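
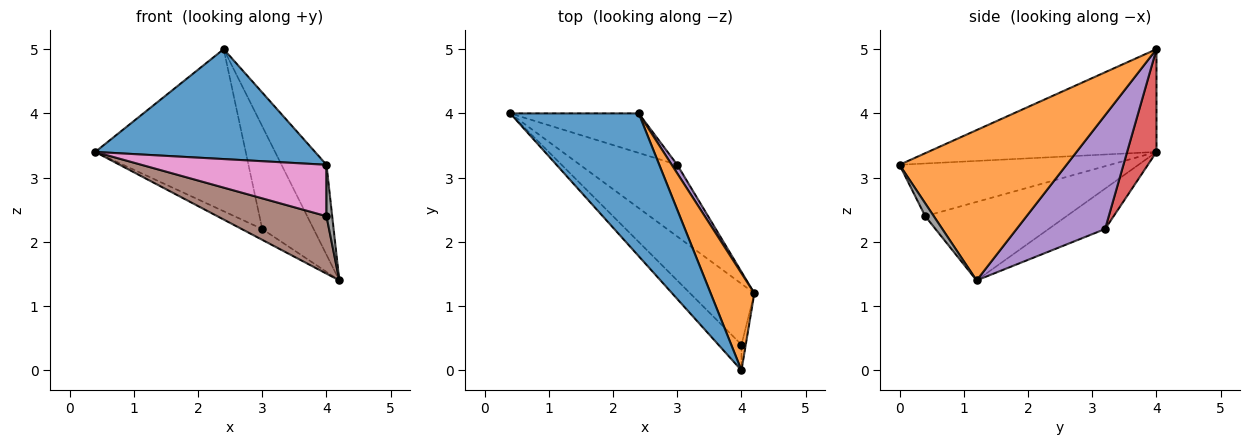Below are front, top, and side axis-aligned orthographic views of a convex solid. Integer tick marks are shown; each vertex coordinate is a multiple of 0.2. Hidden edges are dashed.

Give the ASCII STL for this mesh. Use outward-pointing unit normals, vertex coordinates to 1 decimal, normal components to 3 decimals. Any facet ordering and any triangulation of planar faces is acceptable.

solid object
 facet normal -0.535 -0.515 0.669
  outer loop
   vertex 4.0 0.0 3.2
   vertex 2.4 4.0 5.0
   vertex 0.4 4.0 3.4
  endloop
 endfacet
 facet normal 0.930 0.250 0.270
  outer loop
   vertex 4.0 0.0 3.2
   vertex 4.2 1.2 1.4
   vertex 2.4 4.0 5.0
  endloop
 endfacet
 facet normal -0.380 0.138 -0.915
  outer loop
   vertex 3.0 3.2 2.2
   vertex 4.2 1.2 1.4
   vertex 0.4 4.0 3.4
  endloop
 endfacet
 facet normal 0.186 0.955 -0.233
  outer loop
   vertex 3.0 3.2 2.2
   vertex 0.4 4.0 3.4
   vertex 2.4 4.0 5.0
  endloop
 endfacet
 facet normal 0.864 0.502 0.042
  outer loop
   vertex 3.0 3.2 2.2
   vertex 2.4 4.0 5.0
   vertex 4.2 1.2 1.4
  endloop
 endfacet
 facet normal -0.664 -0.513 -0.543
  outer loop
   vertex 4.0 0.4 2.4
   vertex 0.4 4.0 3.4
   vertex 4.2 1.2 1.4
  endloop
 endfacet
 facet normal -0.714 -0.627 -0.313
  outer loop
   vertex 4.0 0.4 2.4
   vertex 4.0 0.0 3.2
   vertex 0.4 4.0 3.4
  endloop
 endfacet
 facet normal 0.802 -0.535 -0.267
  outer loop
   vertex 4.0 0.4 2.4
   vertex 4.2 1.2 1.4
   vertex 4.0 0.0 3.2
  endloop
 endfacet
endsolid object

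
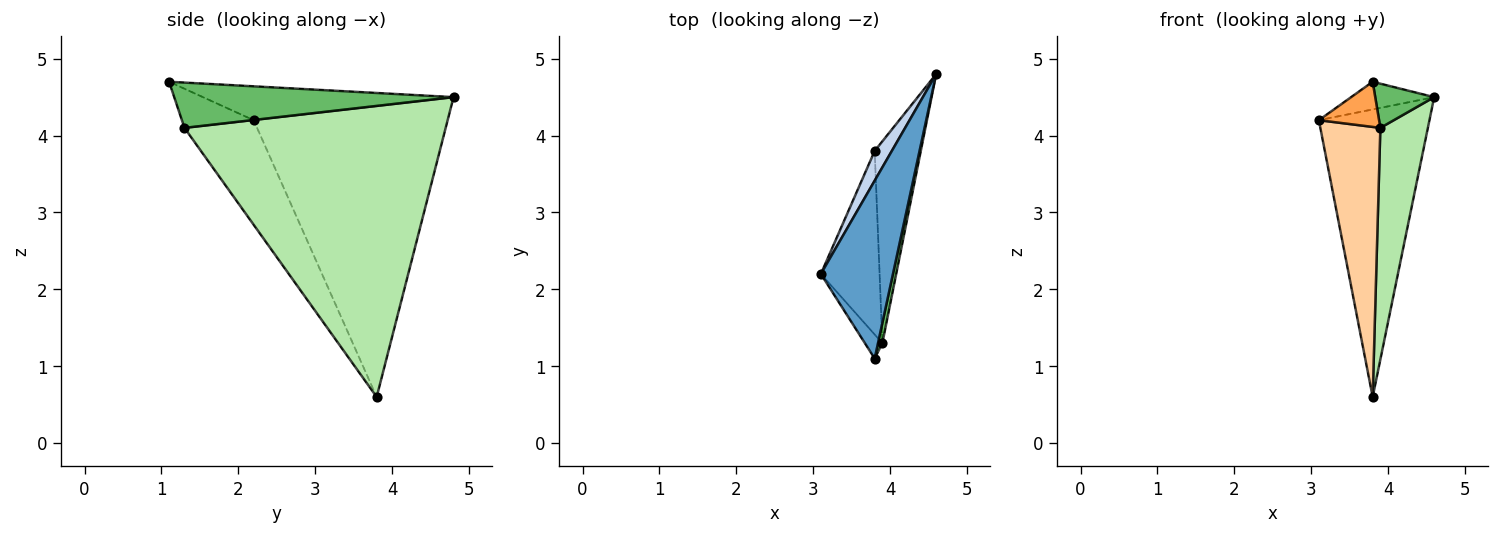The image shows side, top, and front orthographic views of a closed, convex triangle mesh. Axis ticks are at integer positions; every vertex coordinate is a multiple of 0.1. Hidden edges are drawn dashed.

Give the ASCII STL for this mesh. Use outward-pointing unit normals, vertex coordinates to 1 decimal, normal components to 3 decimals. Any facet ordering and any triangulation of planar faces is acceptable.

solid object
 facet normal -0.421 0.139 0.896
  outer loop
   vertex 3.8 1.1 4.7
   vertex 4.6 4.8 4.5
   vertex 3.1 2.2 4.2
  endloop
 endfacet
 facet normal -0.868 0.495 0.051
  outer loop
   vertex 3.8 3.8 0.6
   vertex 3.1 2.2 4.2
   vertex 4.6 4.8 4.5
  endloop
 endfacet
 facet normal -0.725 -0.608 -0.324
  outer loop
   vertex 3.9 1.3 4.1
   vertex 3.8 1.1 4.7
   vertex 3.1 2.2 4.2
  endloop
 endfacet
 facet normal -0.707 -0.585 -0.397
  outer loop
   vertex 3.9 1.3 4.1
   vertex 3.1 2.2 4.2
   vertex 3.8 3.8 0.6
  endloop
 endfacet
 facet normal 0.974 -0.206 0.094
  outer loop
   vertex 3.9 1.3 4.1
   vertex 4.6 4.8 4.5
   vertex 3.8 1.1 4.7
  endloop
 endfacet
 facet normal 0.972 -0.177 -0.154
  outer loop
   vertex 3.9 1.3 4.1
   vertex 3.8 3.8 0.6
   vertex 4.6 4.8 4.5
  endloop
 endfacet
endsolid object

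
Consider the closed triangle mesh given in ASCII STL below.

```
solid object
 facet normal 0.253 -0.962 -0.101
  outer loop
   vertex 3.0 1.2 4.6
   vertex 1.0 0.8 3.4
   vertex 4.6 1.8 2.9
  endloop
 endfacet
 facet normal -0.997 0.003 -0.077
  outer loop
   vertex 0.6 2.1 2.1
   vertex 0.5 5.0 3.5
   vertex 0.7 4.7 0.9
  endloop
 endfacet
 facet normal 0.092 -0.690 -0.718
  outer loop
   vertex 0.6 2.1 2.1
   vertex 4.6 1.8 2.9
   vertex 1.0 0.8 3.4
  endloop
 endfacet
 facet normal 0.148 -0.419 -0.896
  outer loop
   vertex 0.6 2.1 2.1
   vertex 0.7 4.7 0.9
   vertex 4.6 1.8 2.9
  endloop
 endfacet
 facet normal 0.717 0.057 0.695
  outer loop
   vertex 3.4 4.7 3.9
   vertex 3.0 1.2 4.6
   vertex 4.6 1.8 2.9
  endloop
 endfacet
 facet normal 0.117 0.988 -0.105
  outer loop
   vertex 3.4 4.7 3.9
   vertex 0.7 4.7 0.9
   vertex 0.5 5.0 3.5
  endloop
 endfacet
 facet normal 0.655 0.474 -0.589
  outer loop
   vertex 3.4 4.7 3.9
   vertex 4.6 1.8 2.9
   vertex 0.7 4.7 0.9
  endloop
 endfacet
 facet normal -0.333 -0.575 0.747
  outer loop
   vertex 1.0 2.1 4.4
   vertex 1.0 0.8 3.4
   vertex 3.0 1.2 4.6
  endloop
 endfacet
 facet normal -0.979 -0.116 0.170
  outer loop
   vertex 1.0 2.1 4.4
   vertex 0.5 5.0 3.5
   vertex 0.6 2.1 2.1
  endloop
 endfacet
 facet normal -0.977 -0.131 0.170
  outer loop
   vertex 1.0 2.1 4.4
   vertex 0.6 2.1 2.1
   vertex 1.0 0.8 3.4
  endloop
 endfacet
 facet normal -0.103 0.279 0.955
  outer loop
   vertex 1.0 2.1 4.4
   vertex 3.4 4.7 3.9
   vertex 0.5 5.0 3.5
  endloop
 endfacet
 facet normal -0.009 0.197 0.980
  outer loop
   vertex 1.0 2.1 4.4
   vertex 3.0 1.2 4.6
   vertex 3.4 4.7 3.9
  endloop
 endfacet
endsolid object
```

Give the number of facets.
12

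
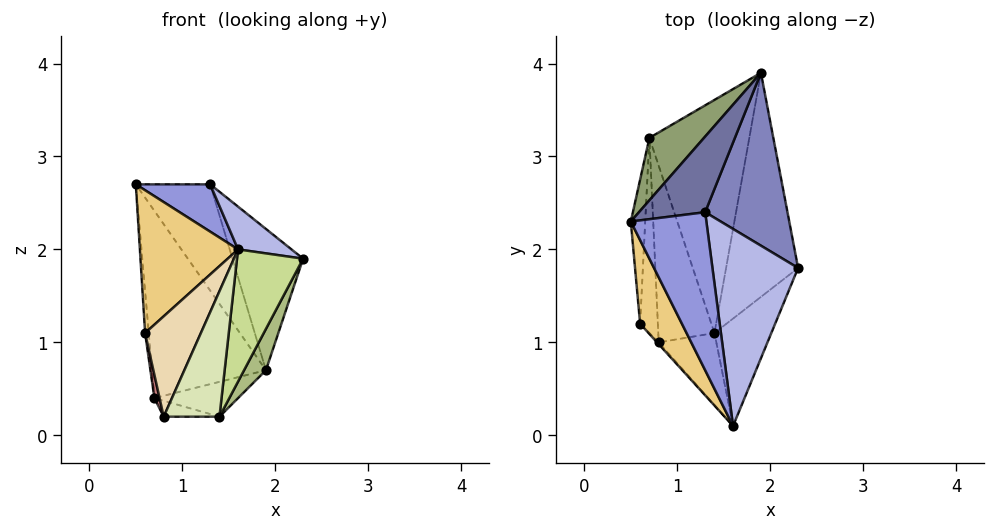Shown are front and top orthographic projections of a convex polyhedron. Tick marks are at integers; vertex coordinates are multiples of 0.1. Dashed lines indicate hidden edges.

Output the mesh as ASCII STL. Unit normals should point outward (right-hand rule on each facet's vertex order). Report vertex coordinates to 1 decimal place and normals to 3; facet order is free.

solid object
 facet normal -0.101 0.810 0.577
  outer loop
   vertex 1.3 2.4 2.7
   vertex 1.9 3.9 0.7
   vertex 0.5 2.3 2.7
  endloop
 endfacet
 facet normal 0.707 0.448 0.548
  outer loop
   vertex 1.3 2.4 2.7
   vertex 2.3 1.8 1.9
   vertex 1.9 3.9 0.7
  endloop
 endfacet
 facet normal 0.036 -0.287 0.957
  outer loop
   vertex 1.3 2.4 2.7
   vertex 0.5 2.3 2.7
   vertex 1.6 0.1 2.0
  endloop
 endfacet
 facet normal 0.548 -0.177 0.818
  outer loop
   vertex 1.3 2.4 2.7
   vertex 1.6 0.1 2.0
   vertex 2.3 1.8 1.9
  endloop
 endfacet
 facet normal -0.535 0.802 0.267
  outer loop
   vertex 0.7 3.2 0.4
   vertex 0.5 2.3 2.7
   vertex 1.9 3.9 0.7
  endloop
 endfacet
 facet normal 0.894 -0.081 -0.440
  outer loop
   vertex 1.4 1.1 0.2
   vertex 1.9 3.9 0.7
   vertex 2.3 1.8 1.9
  endloop
 endfacet
 facet normal 0.874 -0.378 -0.307
  outer loop
   vertex 1.4 1.1 0.2
   vertex 2.3 1.8 1.9
   vertex 1.6 0.1 2.0
  endloop
 endfacet
 facet normal 0.143 -0.858 -0.493
  outer loop
   vertex 1.4 1.1 0.2
   vertex 1.6 0.1 2.0
   vertex 0.8 1.0 0.2
  endloop
 endfacet
 facet normal 0.159 0.146 -0.976
  outer loop
   vertex 1.4 1.1 0.2
   vertex 0.7 3.2 0.4
   vertex 1.9 3.9 0.7
  endloop
 endfacet
 facet normal -0.015 0.090 -0.996
  outer loop
   vertex 1.4 1.1 0.2
   vertex 0.8 1.0 0.2
   vertex 0.7 3.2 0.4
  endloop
 endfacet
 facet normal -0.815 -0.501 0.293
  outer loop
   vertex 0.6 1.2 1.1
   vertex 1.6 0.1 2.0
   vertex 0.5 2.3 2.7
  endloop
 endfacet
 facet normal -0.735 -0.678 -0.013
  outer loop
   vertex 0.6 1.2 1.1
   vertex 0.8 1.0 0.2
   vertex 1.6 0.1 2.0
  endloop
 endfacet
 facet normal -0.997 0.023 -0.078
  outer loop
   vertex 0.6 1.2 1.1
   vertex 0.5 2.3 2.7
   vertex 0.7 3.2 0.4
  endloop
 endfacet
 facet normal -0.977 -0.025 -0.212
  outer loop
   vertex 0.6 1.2 1.1
   vertex 0.7 3.2 0.4
   vertex 0.8 1.0 0.2
  endloop
 endfacet
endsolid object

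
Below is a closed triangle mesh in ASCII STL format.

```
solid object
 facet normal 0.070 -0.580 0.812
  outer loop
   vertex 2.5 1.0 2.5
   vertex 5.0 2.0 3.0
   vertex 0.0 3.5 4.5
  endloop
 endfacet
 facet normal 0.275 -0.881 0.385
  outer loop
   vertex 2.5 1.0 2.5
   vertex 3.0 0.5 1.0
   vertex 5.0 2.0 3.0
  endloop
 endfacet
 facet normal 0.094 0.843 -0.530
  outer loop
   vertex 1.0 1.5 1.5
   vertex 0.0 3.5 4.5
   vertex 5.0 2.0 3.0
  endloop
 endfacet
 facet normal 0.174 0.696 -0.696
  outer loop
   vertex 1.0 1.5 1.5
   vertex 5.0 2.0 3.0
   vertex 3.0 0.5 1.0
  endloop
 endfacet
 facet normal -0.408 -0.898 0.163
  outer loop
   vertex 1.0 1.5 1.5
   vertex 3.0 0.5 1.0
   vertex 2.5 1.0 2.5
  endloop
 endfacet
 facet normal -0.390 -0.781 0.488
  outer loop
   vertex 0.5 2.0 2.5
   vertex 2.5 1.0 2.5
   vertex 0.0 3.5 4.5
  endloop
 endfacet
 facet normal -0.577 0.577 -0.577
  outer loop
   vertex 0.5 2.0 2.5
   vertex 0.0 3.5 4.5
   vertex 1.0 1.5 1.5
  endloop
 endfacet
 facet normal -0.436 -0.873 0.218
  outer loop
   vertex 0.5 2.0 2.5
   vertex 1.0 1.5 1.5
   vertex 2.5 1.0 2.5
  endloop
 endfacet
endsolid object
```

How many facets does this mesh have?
8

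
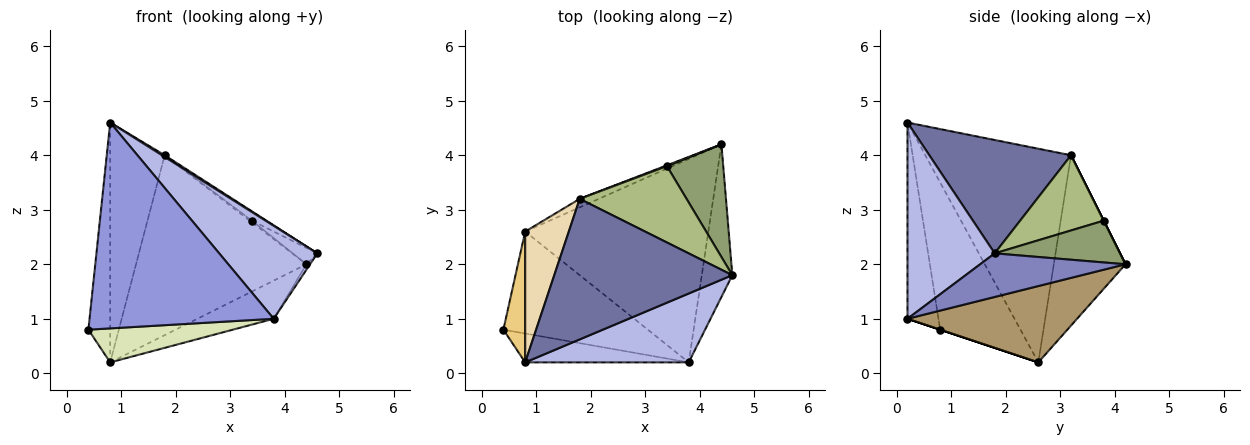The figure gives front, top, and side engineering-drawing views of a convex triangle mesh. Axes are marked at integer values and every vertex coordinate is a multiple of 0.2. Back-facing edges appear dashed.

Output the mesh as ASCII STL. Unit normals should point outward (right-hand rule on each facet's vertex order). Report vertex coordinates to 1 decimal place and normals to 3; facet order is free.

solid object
 facet normal 0.537 -0.010 0.843
  outer loop
   vertex 1.8 3.2 4.0
   vertex 0.8 0.2 4.6
   vertex 4.6 1.8 2.2
  endloop
 endfacet
 facet normal 0.819 0.020 -0.573
  outer loop
   vertex 3.8 0.2 1.0
   vertex 4.4 4.2 2.0
   vertex 4.6 1.8 2.2
  endloop
 endfacet
 facet normal -0.164 -0.977 -0.137
  outer loop
   vertex 3.8 0.2 1.0
   vertex 0.8 0.2 4.6
   vertex 0.4 0.8 0.8
  endloop
 endfacet
 facet normal 0.581 -0.654 0.484
  outer loop
   vertex 3.8 0.2 1.0
   vertex 4.6 1.8 2.2
   vertex 0.8 0.2 4.6
  endloop
 endfacet
 facet normal 0.592 0.116 0.798
  outer loop
   vertex 3.4 3.8 2.8
   vertex 4.6 1.8 2.2
   vertex 4.4 4.2 2.0
  endloop
 endfacet
 facet normal 0.573 0.100 0.814
  outer loop
   vertex 3.4 3.8 2.8
   vertex 1.8 3.2 4.0
   vertex 4.6 1.8 2.2
  endloop
 endfacet
 facet normal 0.000 0.894 0.447
  outer loop
   vertex 3.4 3.8 2.8
   vertex 4.4 4.2 2.0
   vertex 1.8 3.2 4.0
  endloop
 endfacet
 facet normal 0.000 -0.316 -0.949
  outer loop
   vertex 0.8 2.6 0.2
   vertex 3.8 0.2 1.0
   vertex 0.4 0.8 0.8
  endloop
 endfacet
 facet normal 0.379 0.171 -0.910
  outer loop
   vertex 0.8 2.6 0.2
   vertex 4.4 4.2 2.0
   vertex 3.8 0.2 1.0
  endloop
 endfacet
 facet normal -0.388 0.921 -0.043
  outer loop
   vertex 0.8 2.6 0.2
   vertex 1.8 3.2 4.0
   vertex 4.4 4.2 2.0
  endloop
 endfacet
 facet normal -0.955 0.259 0.142
  outer loop
   vertex 0.8 2.6 0.2
   vertex 0.4 0.8 0.8
   vertex 0.8 0.2 4.6
  endloop
 endfacet
 facet normal -0.920 0.344 0.188
  outer loop
   vertex 0.8 2.6 0.2
   vertex 0.8 0.2 4.6
   vertex 1.8 3.2 4.0
  endloop
 endfacet
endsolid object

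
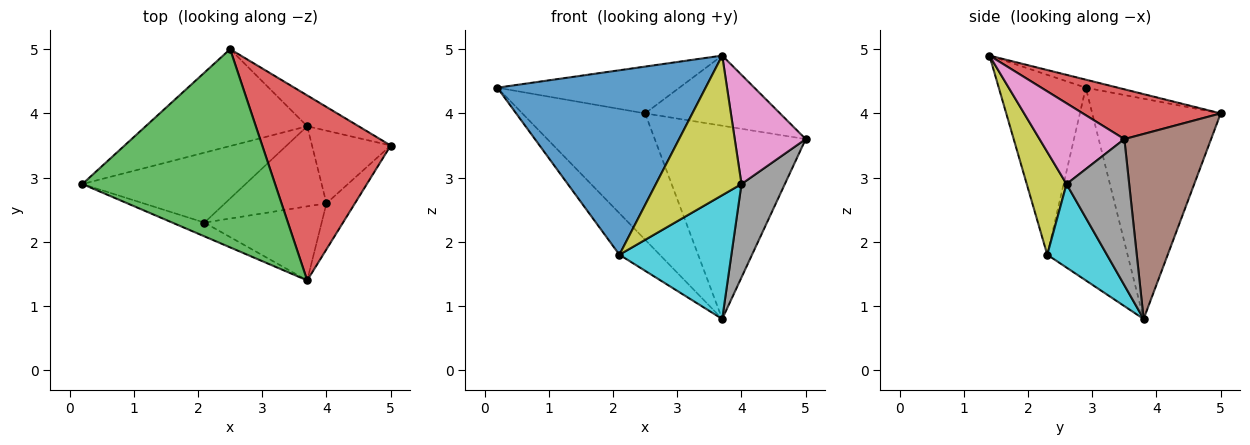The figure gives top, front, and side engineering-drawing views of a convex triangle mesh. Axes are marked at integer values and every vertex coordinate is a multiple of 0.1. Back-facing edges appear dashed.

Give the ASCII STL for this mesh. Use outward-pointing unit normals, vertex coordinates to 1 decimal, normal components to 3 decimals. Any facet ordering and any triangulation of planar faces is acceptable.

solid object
 facet normal -0.385 -0.920 -0.069
  outer loop
   vertex 2.1 2.3 1.8
   vertex 3.7 1.4 4.9
   vertex 0.2 2.9 4.4
  endloop
 endfacet
 facet normal -0.713 0.358 -0.603
  outer loop
   vertex 2.1 2.3 1.8
   vertex 0.2 2.9 4.4
   vertex 3.7 3.8 0.8
  endloop
 endfacet
 facet normal -0.041 0.230 0.972
  outer loop
   vertex 2.5 5.0 4.0
   vertex 0.2 2.9 4.4
   vertex 3.7 1.4 4.9
  endloop
 endfacet
 facet normal 0.341 0.333 0.879
  outer loop
   vertex 2.5 5.0 4.0
   vertex 3.7 1.4 4.9
   vertex 5.0 3.5 3.6
  endloop
 endfacet
 facet normal -0.639 0.610 -0.468
  outer loop
   vertex 2.5 5.0 4.0
   vertex 3.7 3.8 0.8
   vertex 0.2 2.9 4.4
  endloop
 endfacet
 facet normal 0.493 0.859 -0.137
  outer loop
   vertex 2.5 5.0 4.0
   vertex 5.0 3.5 3.6
   vertex 3.7 3.8 0.8
  endloop
 endfacet
 facet normal 0.740 -0.620 -0.261
  outer loop
   vertex 4.0 2.6 2.9
   vertex 5.0 3.5 3.6
   vertex 3.7 1.4 4.9
  endloop
 endfacet
 facet normal 0.752 -0.520 -0.405
  outer loop
   vertex 4.0 2.6 2.9
   vertex 3.7 3.8 0.8
   vertex 5.0 3.5 3.6
  endloop
 endfacet
 facet normal 0.380 -0.817 -0.433
  outer loop
   vertex 4.0 2.6 2.9
   vertex 3.7 1.4 4.9
   vertex 2.1 2.3 1.8
  endloop
 endfacet
 facet normal 0.408 -0.766 -0.496
  outer loop
   vertex 4.0 2.6 2.9
   vertex 2.1 2.3 1.8
   vertex 3.7 3.8 0.8
  endloop
 endfacet
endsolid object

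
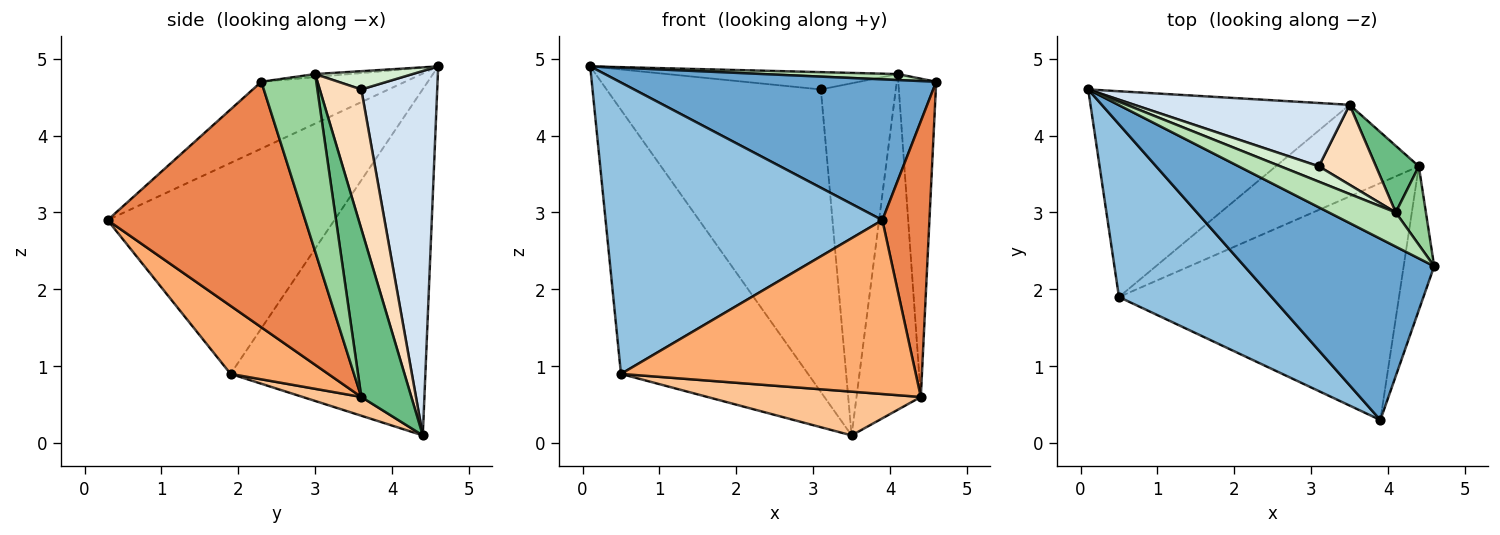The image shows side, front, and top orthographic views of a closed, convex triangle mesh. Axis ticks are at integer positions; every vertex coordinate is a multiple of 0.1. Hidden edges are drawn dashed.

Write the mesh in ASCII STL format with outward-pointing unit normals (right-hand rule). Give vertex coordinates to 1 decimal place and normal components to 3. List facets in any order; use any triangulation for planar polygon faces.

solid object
 facet normal -0.268 -0.591 0.761
  outer loop
   vertex 3.9 0.3 2.9
   vertex 4.6 2.3 4.7
   vertex 0.1 4.6 4.9
  endloop
 endfacet
 facet normal -0.576 -0.703 0.417
  outer loop
   vertex 0.5 1.9 0.9
   vertex 3.9 0.3 2.9
   vertex 0.1 4.6 4.9
  endloop
 endfacet
 facet normal -0.635 0.610 -0.475
  outer loop
   vertex 0.5 1.9 0.9
   vertex 0.1 4.6 4.9
   vertex 3.5 4.4 0.1
  endloop
 endfacet
 facet normal 0.328 0.925 0.194
  outer loop
   vertex 3.1 3.6 4.6
   vertex 3.5 4.4 0.1
   vertex 0.1 4.6 4.9
  endloop
 endfacet
 facet normal 0.966 -0.230 -0.120
  outer loop
   vertex 4.4 3.6 0.6
   vertex 4.6 2.3 4.7
   vertex 3.9 0.3 2.9
  endloop
 endfacet
 facet normal 0.192 -0.581 -0.791
  outer loop
   vertex 4.4 3.6 0.6
   vertex 3.9 0.3 2.9
   vertex 0.5 1.9 0.9
  endloop
 endfacet
 facet normal 0.118 -0.428 -0.896
  outer loop
   vertex 4.4 3.6 0.6
   vertex 0.5 1.9 0.9
   vertex 3.5 4.4 0.1
  endloop
 endfacet
 facet normal 0.476 0.858 0.195
  outer loop
   vertex 4.1 3.0 4.8
   vertex 3.5 4.4 0.1
   vertex 3.1 3.6 4.6
  endloop
 endfacet
 facet normal 0.607 0.780 0.155
  outer loop
   vertex 4.1 3.0 4.8
   vertex 4.4 3.6 0.6
   vertex 3.5 4.4 0.1
  endloop
 endfacet
 facet normal 0.815 0.562 0.139
  outer loop
   vertex 4.1 3.0 4.8
   vertex 4.6 2.3 4.7
   vertex 4.4 3.6 0.6
  endloop
 endfacet
 facet normal -0.044 -0.172 0.984
  outer loop
   vertex 4.1 3.0 4.8
   vertex 0.1 4.6 4.9
   vertex 4.6 2.3 4.7
  endloop
 endfacet
 facet normal 0.301 0.713 0.634
  outer loop
   vertex 4.1 3.0 4.8
   vertex 3.1 3.6 4.6
   vertex 0.1 4.6 4.9
  endloop
 endfacet
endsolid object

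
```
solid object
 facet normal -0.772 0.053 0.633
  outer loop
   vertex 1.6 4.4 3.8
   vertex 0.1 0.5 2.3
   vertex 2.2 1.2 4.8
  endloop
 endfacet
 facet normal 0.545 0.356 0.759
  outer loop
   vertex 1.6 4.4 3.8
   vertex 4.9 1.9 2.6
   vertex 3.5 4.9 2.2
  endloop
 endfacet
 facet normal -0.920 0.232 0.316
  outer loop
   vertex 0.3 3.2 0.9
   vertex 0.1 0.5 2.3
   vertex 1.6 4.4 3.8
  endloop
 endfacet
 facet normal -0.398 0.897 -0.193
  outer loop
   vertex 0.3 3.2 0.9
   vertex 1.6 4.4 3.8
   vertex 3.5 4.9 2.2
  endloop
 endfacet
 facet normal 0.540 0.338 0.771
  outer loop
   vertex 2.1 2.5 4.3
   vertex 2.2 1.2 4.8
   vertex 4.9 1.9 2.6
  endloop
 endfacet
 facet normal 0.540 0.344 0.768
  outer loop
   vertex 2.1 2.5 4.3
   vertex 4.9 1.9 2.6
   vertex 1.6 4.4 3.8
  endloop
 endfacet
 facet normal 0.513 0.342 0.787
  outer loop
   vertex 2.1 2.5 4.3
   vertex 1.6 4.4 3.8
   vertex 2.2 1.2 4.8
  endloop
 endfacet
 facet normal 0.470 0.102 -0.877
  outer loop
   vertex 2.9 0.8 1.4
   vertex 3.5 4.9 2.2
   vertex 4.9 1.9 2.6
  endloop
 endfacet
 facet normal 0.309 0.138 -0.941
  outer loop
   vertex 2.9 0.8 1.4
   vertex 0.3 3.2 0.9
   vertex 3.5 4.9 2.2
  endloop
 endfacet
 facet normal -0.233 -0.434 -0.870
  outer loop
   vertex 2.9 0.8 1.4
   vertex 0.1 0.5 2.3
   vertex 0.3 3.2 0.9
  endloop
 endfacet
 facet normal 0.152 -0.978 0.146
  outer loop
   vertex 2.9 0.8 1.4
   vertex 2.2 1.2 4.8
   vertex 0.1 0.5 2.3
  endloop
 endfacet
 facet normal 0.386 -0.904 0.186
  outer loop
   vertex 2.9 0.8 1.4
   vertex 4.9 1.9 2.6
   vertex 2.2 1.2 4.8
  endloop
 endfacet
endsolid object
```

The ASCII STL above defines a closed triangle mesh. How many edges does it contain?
18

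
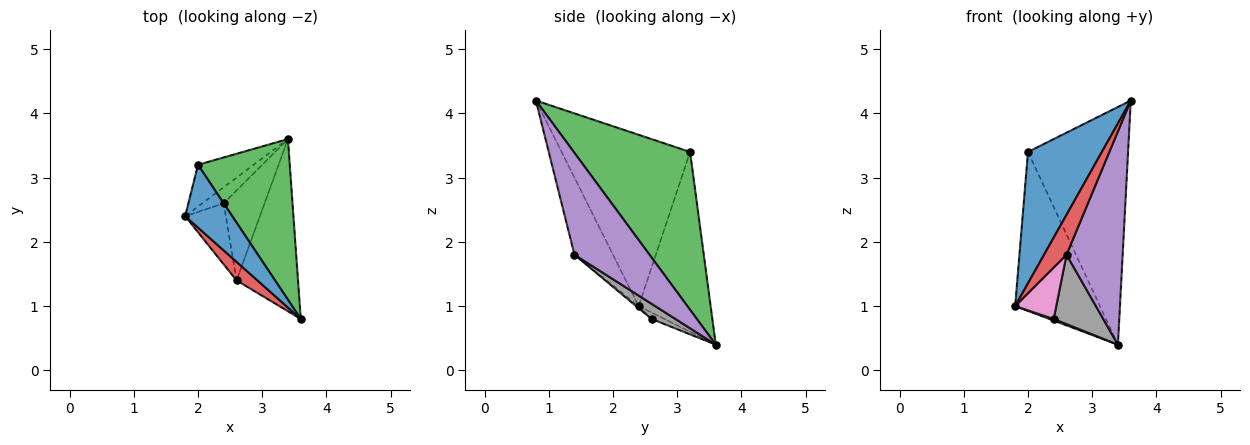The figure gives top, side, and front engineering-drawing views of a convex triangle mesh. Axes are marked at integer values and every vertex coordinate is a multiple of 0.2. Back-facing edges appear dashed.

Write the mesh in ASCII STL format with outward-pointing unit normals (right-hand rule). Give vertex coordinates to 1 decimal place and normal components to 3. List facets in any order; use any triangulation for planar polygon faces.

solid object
 facet normal -0.843 -0.485 0.232
  outer loop
   vertex 2.0 3.2 3.4
   vertex 1.8 2.4 1.0
   vertex 3.6 0.8 4.2
  endloop
 endfacet
 facet normal -0.634 0.748 -0.196
  outer loop
   vertex 2.0 3.2 3.4
   vertex 3.4 3.6 0.4
   vertex 1.8 2.4 1.0
  endloop
 endfacet
 facet normal 0.694 0.597 0.403
  outer loop
   vertex 2.0 3.2 3.4
   vertex 3.6 0.8 4.2
   vertex 3.4 3.6 0.4
  endloop
 endfacet
 facet normal -0.841 -0.491 0.228
  outer loop
   vertex 2.6 1.4 1.8
   vertex 3.6 0.8 4.2
   vertex 1.8 2.4 1.0
  endloop
 endfacet
 facet normal 0.721 -0.539 -0.435
  outer loop
   vertex 2.6 1.4 1.8
   vertex 3.4 3.6 0.4
   vertex 3.6 0.8 4.2
  endloop
 endfacet
 facet normal -0.286 -0.095 -0.953
  outer loop
   vertex 2.4 2.6 0.8
   vertex 1.8 2.4 1.0
   vertex 3.4 3.6 0.4
  endloop
 endfacet
 facet normal -0.040 -0.644 -0.764
  outer loop
   vertex 2.4 2.6 0.8
   vertex 2.6 1.4 1.8
   vertex 1.8 2.4 1.0
  endloop
 endfacet
 facet normal 0.282 -0.586 -0.760
  outer loop
   vertex 2.4 2.6 0.8
   vertex 3.4 3.6 0.4
   vertex 2.6 1.4 1.8
  endloop
 endfacet
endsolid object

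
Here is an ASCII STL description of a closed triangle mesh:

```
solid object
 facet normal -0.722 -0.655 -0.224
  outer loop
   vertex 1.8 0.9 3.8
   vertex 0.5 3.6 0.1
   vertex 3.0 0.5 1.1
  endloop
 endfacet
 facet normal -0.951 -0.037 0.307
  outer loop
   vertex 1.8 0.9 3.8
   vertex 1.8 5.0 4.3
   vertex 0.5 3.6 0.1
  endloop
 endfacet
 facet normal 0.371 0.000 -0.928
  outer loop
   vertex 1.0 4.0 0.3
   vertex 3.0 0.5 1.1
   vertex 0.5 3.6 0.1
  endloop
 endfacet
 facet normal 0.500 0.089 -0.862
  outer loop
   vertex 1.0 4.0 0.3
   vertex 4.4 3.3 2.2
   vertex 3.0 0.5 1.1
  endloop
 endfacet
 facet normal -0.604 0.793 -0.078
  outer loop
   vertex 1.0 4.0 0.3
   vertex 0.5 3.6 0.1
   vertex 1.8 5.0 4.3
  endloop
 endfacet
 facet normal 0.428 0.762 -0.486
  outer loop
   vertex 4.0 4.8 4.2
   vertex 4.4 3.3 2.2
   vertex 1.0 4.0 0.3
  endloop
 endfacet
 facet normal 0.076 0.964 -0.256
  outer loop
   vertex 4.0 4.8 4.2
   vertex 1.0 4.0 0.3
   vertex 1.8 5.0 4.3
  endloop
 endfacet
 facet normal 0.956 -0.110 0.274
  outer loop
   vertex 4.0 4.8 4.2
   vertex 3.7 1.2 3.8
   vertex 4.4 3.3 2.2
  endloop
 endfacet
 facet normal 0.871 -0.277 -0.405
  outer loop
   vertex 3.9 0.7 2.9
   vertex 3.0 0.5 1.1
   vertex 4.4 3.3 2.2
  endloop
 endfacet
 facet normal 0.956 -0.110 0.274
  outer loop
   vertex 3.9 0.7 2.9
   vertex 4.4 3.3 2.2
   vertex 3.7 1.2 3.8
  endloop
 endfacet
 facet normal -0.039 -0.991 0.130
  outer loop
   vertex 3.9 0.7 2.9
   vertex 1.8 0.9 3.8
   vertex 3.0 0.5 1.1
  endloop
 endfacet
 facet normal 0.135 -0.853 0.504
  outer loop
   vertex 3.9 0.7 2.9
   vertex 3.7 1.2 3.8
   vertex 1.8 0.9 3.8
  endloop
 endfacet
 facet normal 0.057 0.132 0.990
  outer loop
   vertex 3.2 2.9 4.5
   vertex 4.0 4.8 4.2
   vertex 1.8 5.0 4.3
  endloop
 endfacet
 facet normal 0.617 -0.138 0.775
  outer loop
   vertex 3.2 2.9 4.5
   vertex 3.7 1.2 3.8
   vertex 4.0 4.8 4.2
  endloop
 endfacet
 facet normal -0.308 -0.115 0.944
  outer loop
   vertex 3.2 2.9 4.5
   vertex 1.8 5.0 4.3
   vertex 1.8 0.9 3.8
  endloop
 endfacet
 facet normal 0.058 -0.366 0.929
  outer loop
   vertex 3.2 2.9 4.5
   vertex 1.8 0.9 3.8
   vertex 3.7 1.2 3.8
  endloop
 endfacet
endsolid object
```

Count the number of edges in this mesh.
24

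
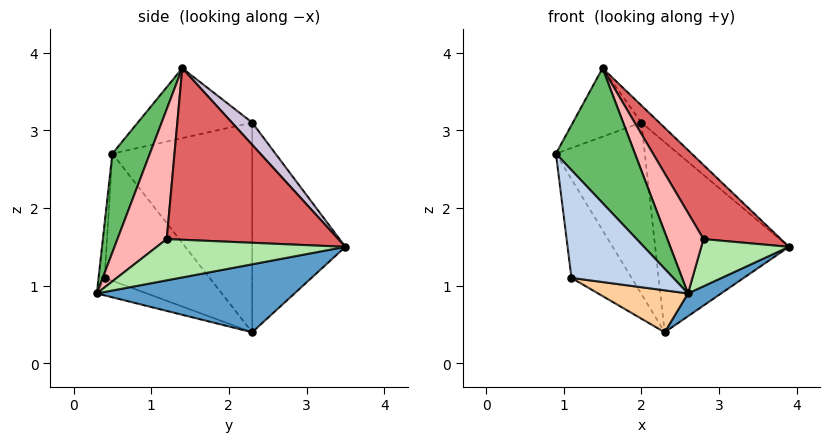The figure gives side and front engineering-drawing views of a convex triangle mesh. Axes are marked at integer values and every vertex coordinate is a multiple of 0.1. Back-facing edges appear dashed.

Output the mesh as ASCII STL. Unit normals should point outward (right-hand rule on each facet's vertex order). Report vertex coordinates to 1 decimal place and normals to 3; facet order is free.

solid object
 facet normal 0.615 -0.103 -0.782
  outer loop
   vertex 2.3 2.3 0.4
   vertex 3.9 3.5 1.5
   vertex 2.6 0.3 0.9
  endloop
 endfacet
 facet normal -0.059 -0.997 0.055
  outer loop
   vertex 1.1 0.4 1.1
   vertex 2.6 0.3 0.9
   vertex 0.9 0.5 2.7
  endloop
 endfacet
 facet normal -0.860 0.492 -0.138
  outer loop
   vertex 1.1 0.4 1.1
   vertex 0.9 0.5 2.7
   vertex 2.3 2.3 0.4
  endloop
 endfacet
 facet normal -0.145 -0.260 -0.955
  outer loop
   vertex 1.1 0.4 1.1
   vertex 2.3 2.3 0.4
   vertex 2.6 0.3 0.9
  endloop
 endfacet
 facet normal 0.383 -0.806 0.451
  outer loop
   vertex 1.5 1.4 3.8
   vertex 0.9 0.5 2.7
   vertex 2.6 0.3 0.9
  endloop
 endfacet
 facet normal 0.873 -0.406 0.272
  outer loop
   vertex 2.8 1.2 1.6
   vertex 2.6 0.3 0.9
   vertex 3.9 3.5 1.5
  endloop
 endfacet
 facet normal 0.790 -0.356 0.499
  outer loop
   vertex 2.8 1.2 1.6
   vertex 3.9 3.5 1.5
   vertex 1.5 1.4 3.8
  endloop
 endfacet
 facet normal 0.712 -0.523 0.468
  outer loop
   vertex 2.8 1.2 1.6
   vertex 1.5 1.4 3.8
   vertex 2.6 0.3 0.9
  endloop
 endfacet
 facet normal -0.571 0.819 -0.063
  outer loop
   vertex 2.0 2.3 3.1
   vertex 3.9 3.5 1.5
   vertex 2.3 2.3 0.4
  endloop
 endfacet
 facet normal 0.438 0.387 0.811
  outer loop
   vertex 2.0 2.3 3.1
   vertex 1.5 1.4 3.8
   vertex 3.9 3.5 1.5
  endloop
 endfacet
 facet normal -0.840 0.534 -0.093
  outer loop
   vertex 2.0 2.3 3.1
   vertex 2.3 2.3 0.4
   vertex 0.9 0.5 2.7
  endloop
 endfacet
 facet normal -0.857 0.513 0.048
  outer loop
   vertex 2.0 2.3 3.1
   vertex 0.9 0.5 2.7
   vertex 1.5 1.4 3.8
  endloop
 endfacet
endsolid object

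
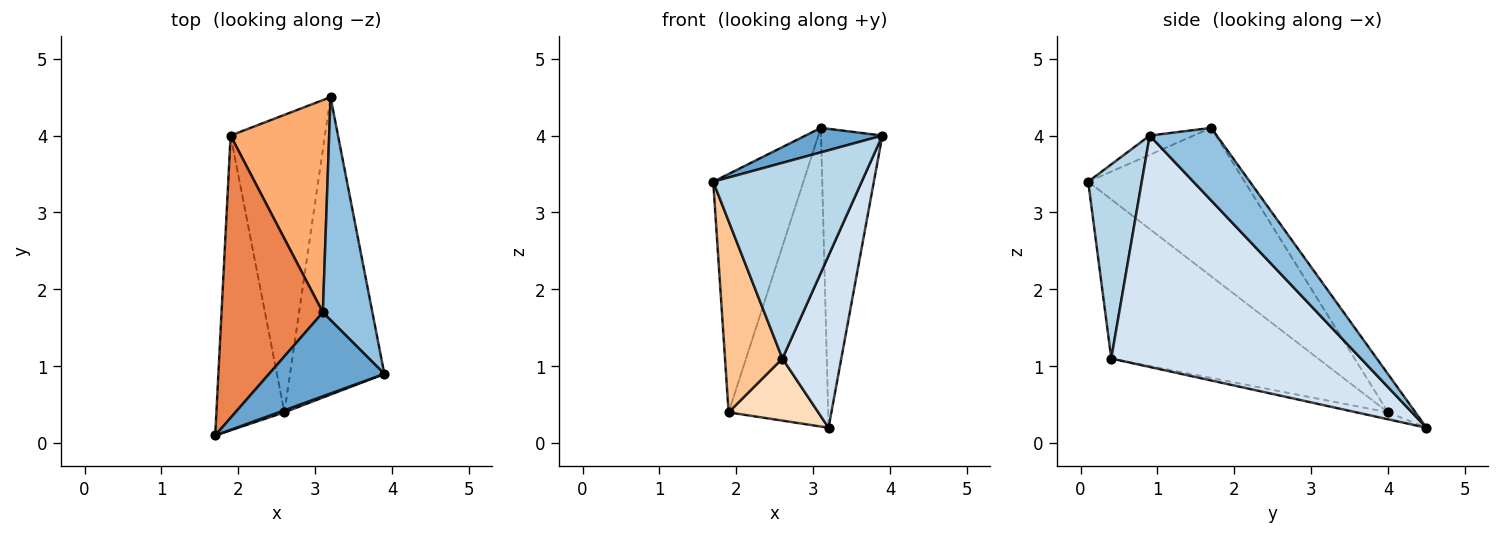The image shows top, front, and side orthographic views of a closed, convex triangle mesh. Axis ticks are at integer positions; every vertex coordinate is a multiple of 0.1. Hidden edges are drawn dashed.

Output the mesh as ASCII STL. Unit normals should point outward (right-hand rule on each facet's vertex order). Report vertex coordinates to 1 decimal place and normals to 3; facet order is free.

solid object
 facet normal -0.158 -0.276 0.948
  outer loop
   vertex 3.1 1.7 4.1
   vertex 1.7 0.1 3.4
   vertex 3.9 0.9 4.0
  endloop
 endfacet
 facet normal 0.659 0.603 0.450
  outer loop
   vertex 3.1 1.7 4.1
   vertex 3.9 0.9 4.0
   vertex 3.2 4.5 0.2
  endloop
 endfacet
 facet normal 0.339 -0.941 0.010
  outer loop
   vertex 2.6 0.4 1.1
   vertex 3.9 0.9 4.0
   vertex 1.7 0.1 3.4
  endloop
 endfacet
 facet normal 0.905 -0.213 -0.369
  outer loop
   vertex 2.6 0.4 1.1
   vertex 3.2 4.5 0.2
   vertex 3.9 0.9 4.0
  endloop
 endfacet
 facet normal -0.746 0.430 0.509
  outer loop
   vertex 1.9 4.0 0.4
   vertex 1.7 0.1 3.4
   vertex 3.1 1.7 4.1
  endloop
 endfacet
 facet normal -0.219 0.795 0.565
  outer loop
   vertex 1.9 4.0 0.4
   vertex 3.1 1.7 4.1
   vertex 3.2 4.5 0.2
  endloop
 endfacet
 facet normal -0.891 -0.247 -0.381
  outer loop
   vertex 1.9 4.0 0.4
   vertex 2.6 0.4 1.1
   vertex 1.7 0.1 3.4
  endloop
 endfacet
 facet normal -0.072 -0.204 -0.976
  outer loop
   vertex 1.9 4.0 0.4
   vertex 3.2 4.5 0.2
   vertex 2.6 0.4 1.1
  endloop
 endfacet
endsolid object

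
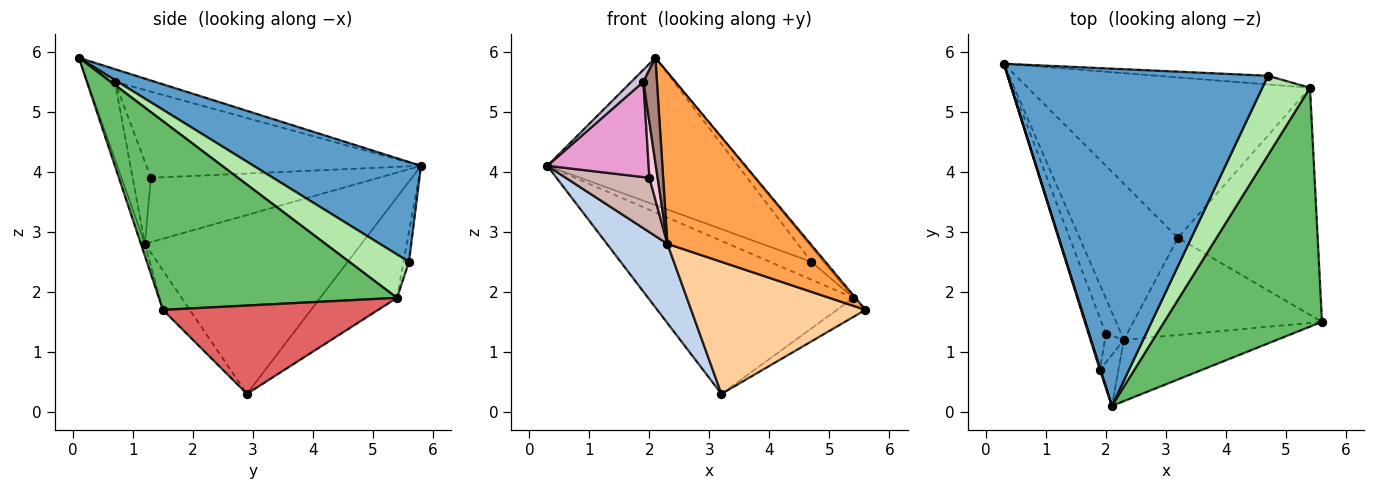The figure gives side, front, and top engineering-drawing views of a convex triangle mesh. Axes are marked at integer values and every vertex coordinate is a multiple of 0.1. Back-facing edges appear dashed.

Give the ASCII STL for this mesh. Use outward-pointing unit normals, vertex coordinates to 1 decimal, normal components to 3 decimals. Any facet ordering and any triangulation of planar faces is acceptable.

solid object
 facet normal 0.332 0.378 0.865
  outer loop
   vertex 4.7 5.6 2.5
   vertex 0.3 5.8 4.1
   vertex 2.1 0.1 5.9
  endloop
 endfacet
 facet normal -0.851 -0.238 -0.468
  outer loop
   vertex 2.3 1.2 2.8
   vertex 0.3 5.8 4.1
   vertex 3.2 2.9 0.3
  endloop
 endfacet
 facet normal -0.026 -0.942 -0.336
  outer loop
   vertex 2.3 1.2 2.8
   vertex 5.6 1.5 1.7
   vertex 2.1 0.1 5.9
  endloop
 endfacet
 facet normal -0.123 -0.799 -0.588
  outer loop
   vertex 2.3 1.2 2.8
   vertex 3.2 2.9 0.3
   vertex 5.6 1.5 1.7
  endloop
 endfacet
 facet normal 0.767 0.006 0.641
  outer loop
   vertex 5.4 5.4 1.9
   vertex 2.1 0.1 5.9
   vertex 5.6 1.5 1.7
  endloop
 endfacet
 facet normal 0.667 0.137 0.732
  outer loop
   vertex 5.4 5.4 1.9
   vertex 4.7 5.6 2.5
   vertex 2.1 0.1 5.9
  endloop
 endfacet
 facet normal 0.533 0.071 -0.843
  outer loop
   vertex 5.4 5.4 1.9
   vertex 5.6 1.5 1.7
   vertex 3.2 2.9 0.3
  endloop
 endfacet
 facet normal -0.250 0.668 -0.701
  outer loop
   vertex 5.4 5.4 1.9
   vertex 3.2 2.9 0.3
   vertex 0.3 5.8 4.1
  endloop
 endfacet
 facet normal -0.117 0.893 -0.435
  outer loop
   vertex 5.4 5.4 1.9
   vertex 0.3 5.8 4.1
   vertex 4.7 5.6 2.5
  endloop
 endfacet
 facet normal -0.957 -0.287 0.048
  outer loop
   vertex 1.9 0.7 5.5
   vertex 2.1 0.1 5.9
   vertex 0.3 5.8 4.1
  endloop
 endfacet
 facet normal -0.877 -0.432 -0.210
  outer loop
   vertex 1.9 0.7 5.5
   vertex 2.3 1.2 2.8
   vertex 2.1 0.1 5.9
  endloop
 endfacet
 facet normal -0.916 -0.336 -0.219
  outer loop
   vertex 2.0 1.3 3.9
   vertex 0.3 5.8 4.1
   vertex 2.3 1.2 2.8
  endloop
 endfacet
 facet normal -0.922 -0.340 -0.185
  outer loop
   vertex 2.0 1.3 3.9
   vertex 1.9 0.7 5.5
   vertex 0.3 5.8 4.1
  endloop
 endfacet
 facet normal -0.892 -0.402 -0.207
  outer loop
   vertex 2.0 1.3 3.9
   vertex 2.3 1.2 2.8
   vertex 1.9 0.7 5.5
  endloop
 endfacet
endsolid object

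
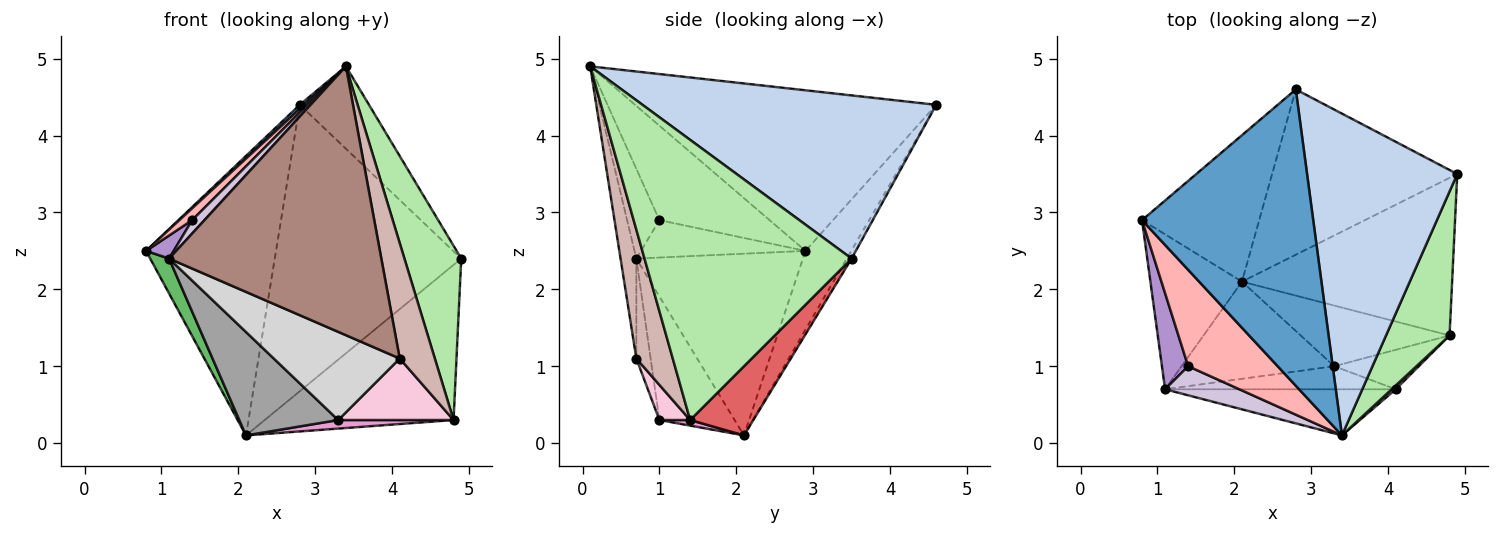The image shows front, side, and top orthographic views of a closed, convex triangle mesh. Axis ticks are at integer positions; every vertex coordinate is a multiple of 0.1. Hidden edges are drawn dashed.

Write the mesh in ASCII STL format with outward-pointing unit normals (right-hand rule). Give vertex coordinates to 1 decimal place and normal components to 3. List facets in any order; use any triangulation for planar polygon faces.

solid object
 facet normal -0.684 -0.010 0.729
  outer loop
   vertex 2.8 4.6 4.4
   vertex 0.8 2.9 2.5
   vertex 3.4 0.1 4.9
  endloop
 endfacet
 facet normal 0.725 0.171 0.667
  outer loop
   vertex 2.8 4.6 4.4
   vertex 3.4 0.1 4.9
   vertex 4.9 3.5 2.4
  endloop
 endfacet
 facet normal -0.298 0.846 -0.443
  outer loop
   vertex 2.8 4.6 4.4
   vertex 2.1 2.1 0.1
   vertex 0.8 2.9 2.5
  endloop
 endfacet
 facet normal -0.022 0.866 -0.500
  outer loop
   vertex 2.8 4.6 4.4
   vertex 4.9 3.5 2.4
   vertex 2.1 2.1 0.1
  endloop
 endfacet
 facet normal -0.888 -0.101 -0.448
  outer loop
   vertex 1.1 0.7 2.4
   vertex 0.8 2.9 2.5
   vertex 2.1 2.1 0.1
  endloop
 endfacet
 facet normal 0.942 -0.259 0.214
  outer loop
   vertex 4.8 1.4 0.3
   vertex 4.9 3.5 2.4
   vertex 3.4 0.1 4.9
  endloop
 endfacet
 facet normal 0.228 0.683 -0.694
  outer loop
   vertex 4.8 1.4 0.3
   vertex 2.1 2.1 0.1
   vertex 4.9 3.5 2.4
  endloop
 endfacet
 facet normal -0.723 -0.084 0.685
  outer loop
   vertex 1.4 1.0 2.9
   vertex 3.4 0.1 4.9
   vertex 0.8 2.9 2.5
  endloop
 endfacet
 facet normal -0.811 -0.136 0.569
  outer loop
   vertex 1.4 1.0 2.9
   vertex 0.8 2.9 2.5
   vertex 1.1 0.7 2.4
  endloop
 endfacet
 facet normal -0.739 -0.281 0.612
  outer loop
   vertex 1.4 1.0 2.9
   vertex 1.1 0.7 2.4
   vertex 3.4 0.1 4.9
  endloop
 endfacet
 facet normal -0.073 -0.983 -0.169
  outer loop
   vertex 4.1 0.7 1.1
   vertex 3.4 0.1 4.9
   vertex 1.1 0.7 2.4
  endloop
 endfacet
 facet normal 0.720 -0.694 0.023
  outer loop
   vertex 4.1 0.7 1.1
   vertex 4.8 1.4 0.3
   vertex 3.4 0.1 4.9
  endloop
 endfacet
 facet normal 0.037 -0.139 -0.990
  outer loop
   vertex 3.3 1.0 0.3
   vertex 2.1 2.1 0.1
   vertex 4.8 1.4 0.3
  endloop
 endfacet
 facet normal 0.219 -0.821 -0.527
  outer loop
   vertex 3.3 1.0 0.3
   vertex 4.8 1.4 0.3
   vertex 4.1 0.7 1.1
  endloop
 endfacet
 facet normal -0.485 -0.638 -0.599
  outer loop
   vertex 3.3 1.0 0.3
   vertex 1.1 0.7 2.4
   vertex 2.1 2.1 0.1
  endloop
 endfacet
 facet normal -0.109 -0.962 -0.252
  outer loop
   vertex 3.3 1.0 0.3
   vertex 4.1 0.7 1.1
   vertex 1.1 0.7 2.4
  endloop
 endfacet
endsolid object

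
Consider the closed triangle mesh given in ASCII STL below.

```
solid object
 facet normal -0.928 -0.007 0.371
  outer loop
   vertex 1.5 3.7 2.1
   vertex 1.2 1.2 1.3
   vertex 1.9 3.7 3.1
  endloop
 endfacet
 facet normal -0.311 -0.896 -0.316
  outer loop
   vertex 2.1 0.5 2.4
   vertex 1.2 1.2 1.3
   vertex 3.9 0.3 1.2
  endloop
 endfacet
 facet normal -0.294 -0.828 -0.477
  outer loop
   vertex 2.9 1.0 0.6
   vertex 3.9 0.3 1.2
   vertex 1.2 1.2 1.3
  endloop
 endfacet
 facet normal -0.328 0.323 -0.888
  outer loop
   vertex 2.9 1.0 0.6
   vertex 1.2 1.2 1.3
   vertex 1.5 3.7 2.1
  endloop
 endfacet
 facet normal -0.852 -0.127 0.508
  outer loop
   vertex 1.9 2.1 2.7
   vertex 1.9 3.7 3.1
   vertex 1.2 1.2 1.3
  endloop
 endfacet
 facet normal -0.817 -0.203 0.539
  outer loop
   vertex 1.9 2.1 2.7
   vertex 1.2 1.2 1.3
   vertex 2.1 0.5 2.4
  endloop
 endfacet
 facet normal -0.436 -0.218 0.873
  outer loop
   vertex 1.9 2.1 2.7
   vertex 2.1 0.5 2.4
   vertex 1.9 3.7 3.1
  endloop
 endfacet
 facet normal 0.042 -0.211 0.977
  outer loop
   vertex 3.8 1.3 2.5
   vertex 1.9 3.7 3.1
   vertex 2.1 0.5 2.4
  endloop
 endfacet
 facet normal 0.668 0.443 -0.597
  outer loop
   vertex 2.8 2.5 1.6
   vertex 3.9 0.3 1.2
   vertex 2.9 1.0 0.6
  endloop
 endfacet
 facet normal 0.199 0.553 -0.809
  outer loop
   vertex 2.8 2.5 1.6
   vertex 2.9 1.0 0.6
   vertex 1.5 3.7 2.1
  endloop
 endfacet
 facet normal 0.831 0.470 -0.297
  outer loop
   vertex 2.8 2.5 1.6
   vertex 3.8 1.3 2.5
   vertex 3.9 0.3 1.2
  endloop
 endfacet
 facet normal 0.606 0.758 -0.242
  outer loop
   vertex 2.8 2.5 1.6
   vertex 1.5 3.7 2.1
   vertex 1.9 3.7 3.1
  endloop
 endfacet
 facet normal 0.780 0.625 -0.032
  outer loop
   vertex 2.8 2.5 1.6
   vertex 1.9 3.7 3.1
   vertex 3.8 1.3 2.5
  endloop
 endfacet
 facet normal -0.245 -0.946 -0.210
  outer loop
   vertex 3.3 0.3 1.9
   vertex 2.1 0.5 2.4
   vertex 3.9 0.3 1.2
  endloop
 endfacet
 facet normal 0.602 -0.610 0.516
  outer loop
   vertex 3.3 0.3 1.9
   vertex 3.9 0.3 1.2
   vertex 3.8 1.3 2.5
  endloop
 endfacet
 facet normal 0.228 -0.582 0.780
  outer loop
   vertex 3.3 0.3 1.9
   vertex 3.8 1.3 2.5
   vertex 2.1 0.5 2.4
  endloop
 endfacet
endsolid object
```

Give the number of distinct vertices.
10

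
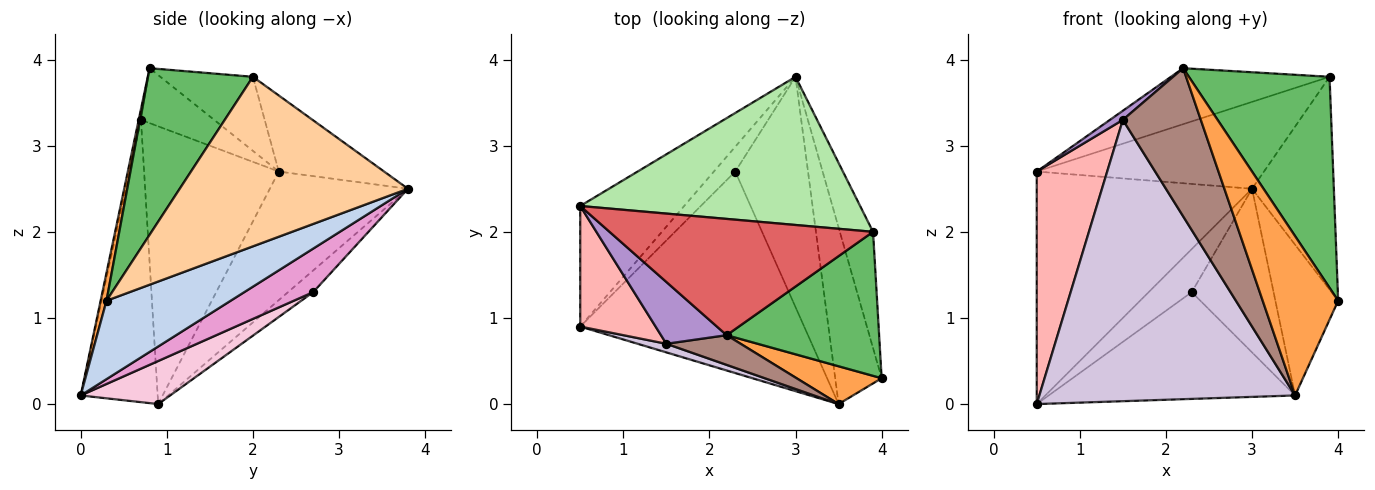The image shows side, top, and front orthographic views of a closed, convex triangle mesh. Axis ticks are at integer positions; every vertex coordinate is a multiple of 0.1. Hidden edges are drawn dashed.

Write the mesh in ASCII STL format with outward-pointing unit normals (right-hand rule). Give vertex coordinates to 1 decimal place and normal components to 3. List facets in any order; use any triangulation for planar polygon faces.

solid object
 facet normal -0.495 0.771 -0.400
  outer loop
   vertex 0.5 0.9 0.0
   vertex 0.5 2.3 2.7
   vertex 3.0 3.8 2.5
  endloop
 endfacet
 facet normal 0.789 0.399 -0.467
  outer loop
   vertex 3.5 0.0 0.1
   vertex 3.0 3.8 2.5
   vertex 4.0 0.3 1.2
  endloop
 endfacet
 facet normal 0.076 -0.970 0.230
  outer loop
   vertex 3.5 0.0 0.1
   vertex 4.0 0.3 1.2
   vertex 2.2 0.8 3.9
  endloop
 endfacet
 facet normal 0.926 0.332 -0.181
  outer loop
   vertex 3.9 2.0 3.8
   vertex 4.0 0.3 1.2
   vertex 3.0 3.8 2.5
  endloop
 endfacet
 facet normal 0.525 -0.703 0.480
  outer loop
   vertex 3.9 2.0 3.8
   vertex 2.2 0.8 3.9
   vertex 4.0 0.3 1.2
  endloop
 endfacet
 facet normal -0.228 0.492 0.840
  outer loop
   vertex 3.9 2.0 3.8
   vertex 3.0 3.8 2.5
   vertex 0.5 2.3 2.7
  endloop
 endfacet
 facet normal -0.245 0.421 0.873
  outer loop
   vertex 3.9 2.0 3.8
   vertex 0.5 2.3 2.7
   vertex 2.2 0.8 3.9
  endloop
 endfacet
 facet normal -0.861 -0.451 0.234
  outer loop
   vertex 1.5 0.7 3.3
   vertex 0.5 2.3 2.7
   vertex 0.5 0.9 0.0
  endloop
 endfacet
 facet normal -0.637 -0.112 0.762
  outer loop
   vertex 1.5 0.7 3.3
   vertex 2.2 0.8 3.9
   vertex 0.5 2.3 2.7
  endloop
 endfacet
 facet normal -0.288 -0.957 0.029
  outer loop
   vertex 1.5 0.7 3.3
   vertex 0.5 0.9 0.0
   vertex 3.5 0.0 0.1
  endloop
 endfacet
 facet normal -0.028 -0.980 0.197
  outer loop
   vertex 1.5 0.7 3.3
   vertex 3.5 0.0 0.1
   vertex 2.2 0.8 3.9
  endloop
 endfacet
 facet normal -0.452 0.773 -0.445
  outer loop
   vertex 2.3 2.7 1.3
   vertex 0.5 0.9 0.0
   vertex 3.0 3.8 2.5
  endloop
 endfacet
 facet normal 0.438 0.520 -0.733
  outer loop
   vertex 2.3 2.7 1.3
   vertex 3.0 3.8 2.5
   vertex 3.5 0.0 0.1
  endloop
 endfacet
 facet normal 0.168 0.462 -0.871
  outer loop
   vertex 2.3 2.7 1.3
   vertex 3.5 0.0 0.1
   vertex 0.5 0.9 0.0
  endloop
 endfacet
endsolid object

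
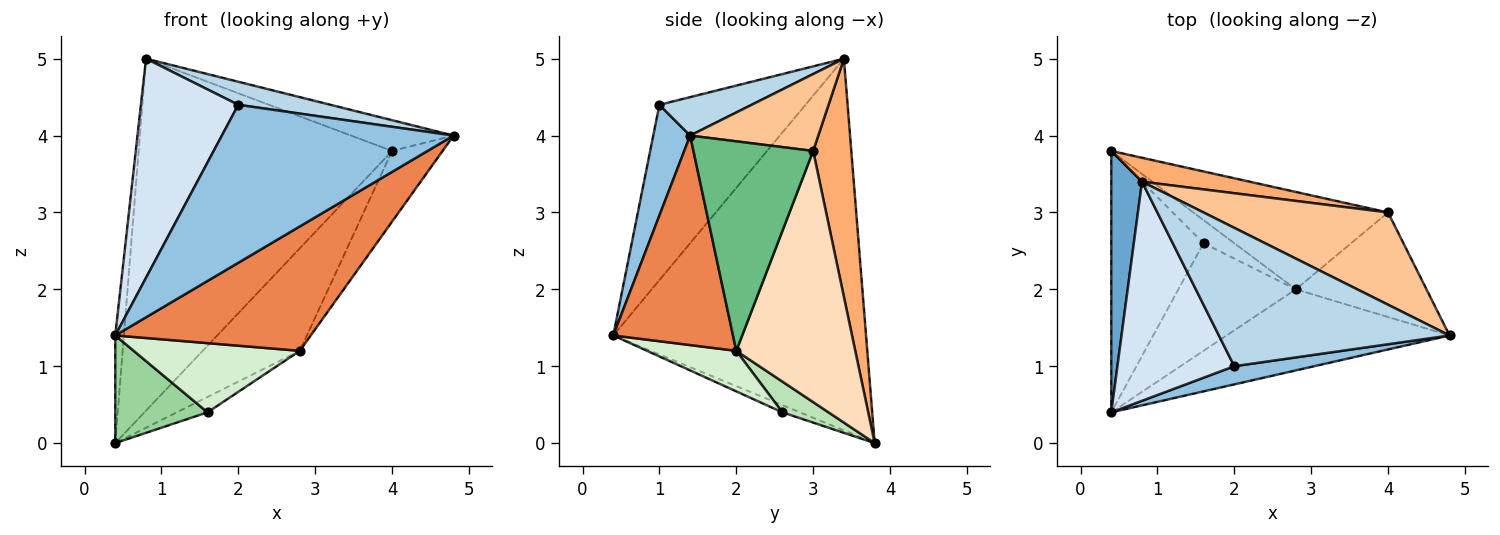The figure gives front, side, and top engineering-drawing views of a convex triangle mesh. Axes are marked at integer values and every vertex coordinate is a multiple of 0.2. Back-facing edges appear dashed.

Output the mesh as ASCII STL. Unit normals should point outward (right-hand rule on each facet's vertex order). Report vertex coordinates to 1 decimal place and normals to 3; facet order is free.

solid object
 facet normal -0.996 0.034 0.082
  outer loop
   vertex 0.8 3.4 5.0
   vertex 0.4 3.8 0.0
   vertex 0.4 0.4 1.4
  endloop
 endfacet
 facet normal 0.156 -0.981 0.113
  outer loop
   vertex 2.0 1.0 4.4
   vertex 0.4 0.4 1.4
   vertex 4.8 1.4 4.0
  endloop
 endfacet
 facet normal 0.162 -0.162 0.973
  outer loop
   vertex 2.0 1.0 4.4
   vertex 4.8 1.4 4.0
   vertex 0.8 3.4 5.0
  endloop
 endfacet
 facet normal -0.728 -0.485 0.485
  outer loop
   vertex 2.0 1.0 4.4
   vertex 0.8 3.4 5.0
   vertex 0.4 0.4 1.4
  endloop
 endfacet
 facet normal 0.456 -0.745 -0.486
  outer loop
   vertex 2.8 2.0 1.2
   vertex 4.8 1.4 4.0
   vertex 0.4 0.4 1.4
  endloop
 endfacet
 facet normal 0.148 0.987 0.067
  outer loop
   vertex 4.0 3.0 3.8
   vertex 0.4 3.8 0.0
   vertex 0.8 3.4 5.0
  endloop
 endfacet
 facet normal 0.368 0.294 0.882
  outer loop
   vertex 4.0 3.0 3.8
   vertex 0.8 3.4 5.0
   vertex 4.8 1.4 4.0
  endloop
 endfacet
 facet normal 0.664 0.542 -0.515
  outer loop
   vertex 4.0 3.0 3.8
   vertex 2.8 2.0 1.2
   vertex 0.4 3.8 0.0
  endloop
 endfacet
 facet normal 0.799 0.337 -0.498
  outer loop
   vertex 4.0 3.0 3.8
   vertex 4.8 1.4 4.0
   vertex 2.8 2.0 1.2
  endloop
 endfacet
 facet normal -0.072 -0.380 -0.922
  outer loop
   vertex 1.6 2.6 0.4
   vertex 0.4 0.4 1.4
   vertex 0.4 3.8 0.0
  endloop
 endfacet
 facet normal 0.640 0.426 -0.640
  outer loop
   vertex 1.6 2.6 0.4
   vertex 0.4 3.8 0.0
   vertex 2.8 2.0 1.2
  endloop
 endfacet
 facet normal 0.279 -0.519 -0.808
  outer loop
   vertex 1.6 2.6 0.4
   vertex 2.8 2.0 1.2
   vertex 0.4 0.4 1.4
  endloop
 endfacet
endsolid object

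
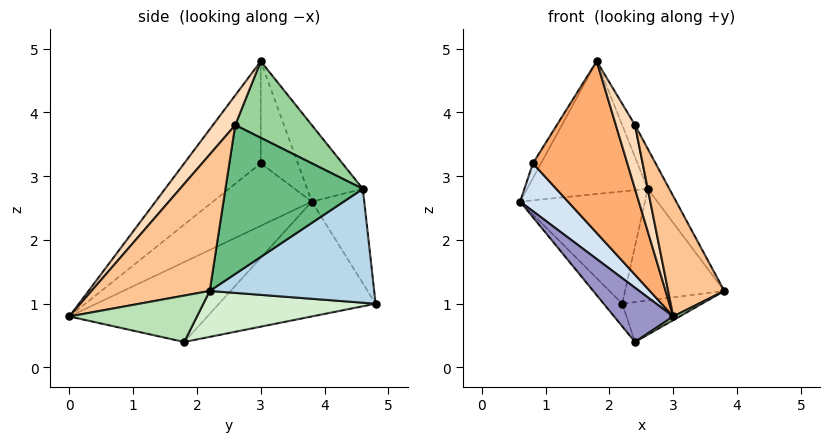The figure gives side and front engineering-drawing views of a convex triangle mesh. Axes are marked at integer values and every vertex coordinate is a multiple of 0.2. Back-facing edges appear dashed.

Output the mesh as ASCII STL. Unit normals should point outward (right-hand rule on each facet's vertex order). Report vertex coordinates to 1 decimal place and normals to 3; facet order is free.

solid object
 facet normal -0.366 0.793 0.488
  outer loop
   vertex 2.6 4.6 2.8
   vertex 0.6 3.8 2.6
   vertex 1.8 3.0 4.8
  endloop
 endfacet
 facet normal -0.381 0.906 0.185
  outer loop
   vertex 2.2 4.8 1.0
   vertex 0.6 3.8 2.6
   vertex 2.6 4.6 2.8
  endloop
 endfacet
 facet normal 0.849 0.512 -0.132
  outer loop
   vertex 2.2 4.8 1.0
   vertex 2.6 4.6 2.8
   vertex 3.8 2.2 1.2
  endloop
 endfacet
 facet normal -0.867 -0.419 -0.270
  outer loop
   vertex 0.8 3.0 3.2
   vertex 0.6 3.8 2.6
   vertex 3.0 0.0 0.8
  endloop
 endfacet
 facet normal -0.834 0.182 0.521
  outer loop
   vertex 0.8 3.0 3.2
   vertex 1.8 3.0 4.8
   vertex 0.6 3.8 2.6
  endloop
 endfacet
 facet normal -0.586 -0.723 0.366
  outer loop
   vertex 0.8 3.0 3.2
   vertex 3.0 0.0 0.8
   vertex 1.8 3.0 4.8
  endloop
 endfacet
 facet normal 0.791 -0.375 0.484
  outer loop
   vertex 2.4 2.6 3.8
   vertex 3.0 0.0 0.8
   vertex 3.8 2.2 1.2
  endloop
 endfacet
 facet normal 0.617 -0.529 0.582
  outer loop
   vertex 2.4 2.6 3.8
   vertex 1.8 3.0 4.8
   vertex 3.0 0.0 0.8
  endloop
 endfacet
 facet normal 0.881 0.138 0.453
  outer loop
   vertex 2.4 2.6 3.8
   vertex 3.8 2.2 1.2
   vertex 2.6 4.6 2.8
  endloop
 endfacet
 facet normal 0.873 0.145 0.466
  outer loop
   vertex 2.4 2.6 3.8
   vertex 2.6 4.6 2.8
   vertex 1.8 3.0 4.8
  endloop
 endfacet
 facet normal 0.501 -0.025 -0.865
  outer loop
   vertex 2.4 1.8 0.4
   vertex 3.8 2.2 1.2
   vertex 3.0 0.0 0.8
  endloop
 endfacet
 facet normal 0.441 0.204 -0.874
  outer loop
   vertex 2.4 1.8 0.4
   vertex 2.2 4.8 1.0
   vertex 3.8 2.2 1.2
  endloop
 endfacet
 facet normal -0.855 -0.367 -0.367
  outer loop
   vertex 2.4 1.8 0.4
   vertex 3.0 0.0 0.8
   vertex 0.6 3.8 2.6
  endloop
 endfacet
 facet normal -0.731 0.087 -0.677
  outer loop
   vertex 2.4 1.8 0.4
   vertex 0.6 3.8 2.6
   vertex 2.2 4.8 1.0
  endloop
 endfacet
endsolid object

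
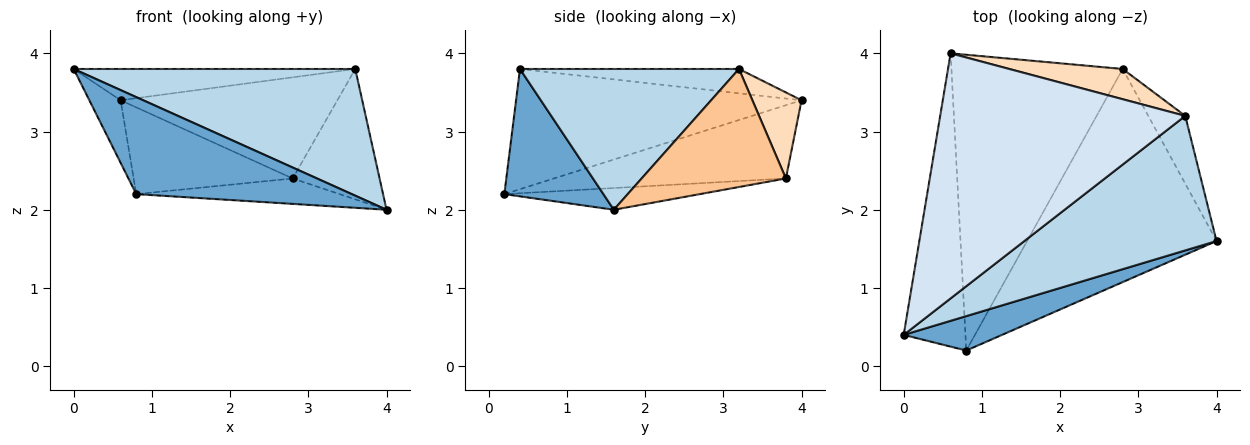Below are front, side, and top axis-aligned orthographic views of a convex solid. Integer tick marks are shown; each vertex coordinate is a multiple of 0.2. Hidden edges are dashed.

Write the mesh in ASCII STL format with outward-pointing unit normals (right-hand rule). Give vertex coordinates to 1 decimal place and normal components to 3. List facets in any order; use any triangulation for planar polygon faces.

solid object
 facet normal 0.398 -0.865 0.307
  outer loop
   vertex 0.8 0.2 2.2
   vertex 4.0 1.6 2.0
   vertex 0.0 0.4 3.8
  endloop
 endfacet
 facet normal -0.885 0.097 -0.455
  outer loop
   vertex 0.8 0.2 2.2
   vertex 0.0 0.4 3.8
   vertex 0.6 4.0 3.4
  endloop
 endfacet
 facet normal 0.471 -0.605 0.642
  outer loop
   vertex 3.6 3.2 3.8
   vertex 0.0 0.4 3.8
   vertex 4.0 1.6 2.0
  endloop
 endfacet
 facet normal -0.098 0.126 0.987
  outer loop
   vertex 3.6 3.2 3.8
   vertex 0.6 4.0 3.4
   vertex 0.0 0.4 3.8
  endloop
 endfacet
 facet normal -0.113 0.118 -0.987
  outer loop
   vertex 2.8 3.8 2.4
   vertex 4.0 1.6 2.0
   vertex 0.8 0.2 2.2
  endloop
 endfacet
 facet normal -0.380 0.260 -0.888
  outer loop
   vertex 2.8 3.8 2.4
   vertex 0.8 0.2 2.2
   vertex 0.6 4.0 3.4
  endloop
 endfacet
 facet normal 0.827 0.498 -0.259
  outer loop
   vertex 2.8 3.8 2.4
   vertex 3.6 3.2 3.8
   vertex 4.0 1.6 2.0
  endloop
 endfacet
 facet normal 0.212 0.936 0.280
  outer loop
   vertex 2.8 3.8 2.4
   vertex 0.6 4.0 3.4
   vertex 3.6 3.2 3.8
  endloop
 endfacet
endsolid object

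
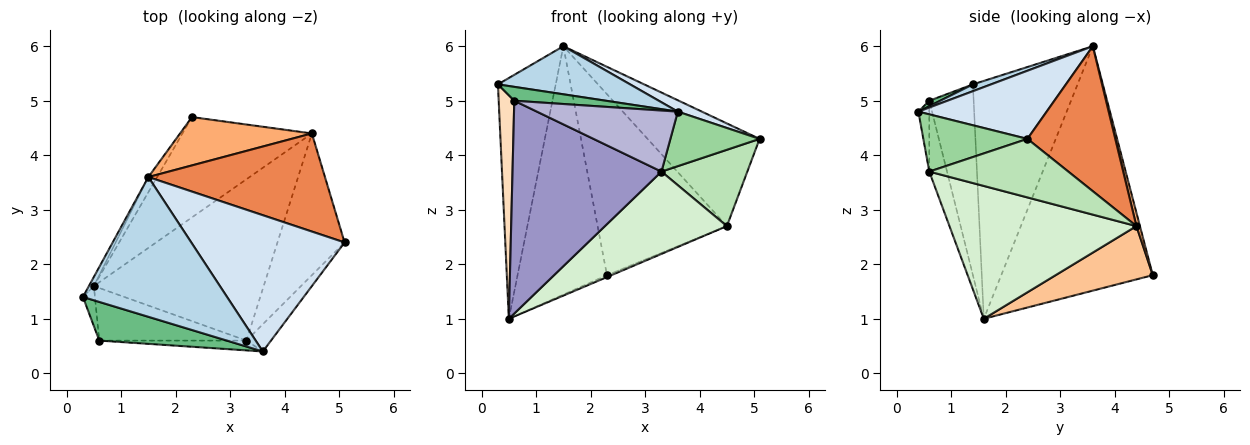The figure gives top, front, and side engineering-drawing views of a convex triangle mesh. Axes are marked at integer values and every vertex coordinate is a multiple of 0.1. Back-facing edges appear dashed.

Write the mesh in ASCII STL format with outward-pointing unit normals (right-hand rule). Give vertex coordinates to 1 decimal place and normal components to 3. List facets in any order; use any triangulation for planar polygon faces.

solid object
 facet normal -0.875 0.483 -0.018
  outer loop
   vertex 1.5 3.6 6.0
   vertex 0.5 1.6 1.0
   vertex 0.3 1.4 5.3
  endloop
 endfacet
 facet normal -0.861 0.508 -0.031
  outer loop
   vertex 1.5 3.6 6.0
   vertex 2.3 4.7 1.8
   vertex 0.5 1.6 1.0
  endloop
 endfacet
 facet normal 0.045 -0.325 0.945
  outer loop
   vertex 3.6 0.4 4.8
   vertex 1.5 3.6 6.0
   vertex 0.3 1.4 5.3
  endloop
 endfacet
 facet normal 0.405 -0.076 0.911
  outer loop
   vertex 3.6 0.4 4.8
   vertex 5.1 2.4 4.3
   vertex 1.5 3.6 6.0
  endloop
 endfacet
 facet normal 0.493 0.629 0.601
  outer loop
   vertex 4.5 4.4 2.7
   vertex 1.5 3.6 6.0
   vertex 5.1 2.4 4.3
  endloop
 endfacet
 facet normal 0.026 0.966 0.258
  outer loop
   vertex 4.5 4.4 2.7
   vertex 2.3 4.7 1.8
   vertex 1.5 3.6 6.0
  endloop
 endfacet
 facet normal 0.381 0.018 -0.925
  outer loop
   vertex 4.5 4.4 2.7
   vertex 0.5 1.6 1.0
   vertex 2.3 4.7 1.8
  endloop
 endfacet
 facet normal -0.942 -0.331 -0.059
  outer loop
   vertex 0.6 0.6 5.0
   vertex 0.3 1.4 5.3
   vertex 0.5 1.6 1.0
  endloop
 endfacet
 facet normal 0.040 -0.338 0.940
  outer loop
   vertex 0.6 0.6 5.0
   vertex 3.6 0.4 4.8
   vertex 0.3 1.4 5.3
  endloop
 endfacet
 facet normal 0.722 -0.619 -0.309
  outer loop
   vertex 3.3 0.6 3.7
   vertex 5.1 2.4 4.3
   vertex 3.6 0.4 4.8
  endloop
 endfacet
 facet normal 0.609 -0.376 -0.698
  outer loop
   vertex 3.3 0.6 3.7
   vertex 4.5 4.4 2.7
   vertex 5.1 2.4 4.3
  endloop
 endfacet
 facet normal 0.572 -0.373 -0.731
  outer loop
   vertex 3.3 0.6 3.7
   vertex 0.5 1.6 1.0
   vertex 4.5 4.4 2.7
  endloop
 endfacet
 facet normal -0.115 -0.964 -0.238
  outer loop
   vertex 3.3 0.6 3.7
   vertex 0.6 0.6 5.0
   vertex 0.5 1.6 1.0
  endloop
 endfacet
 facet normal -0.076 -0.984 -0.158
  outer loop
   vertex 3.3 0.6 3.7
   vertex 3.6 0.4 4.8
   vertex 0.6 0.6 5.0
  endloop
 endfacet
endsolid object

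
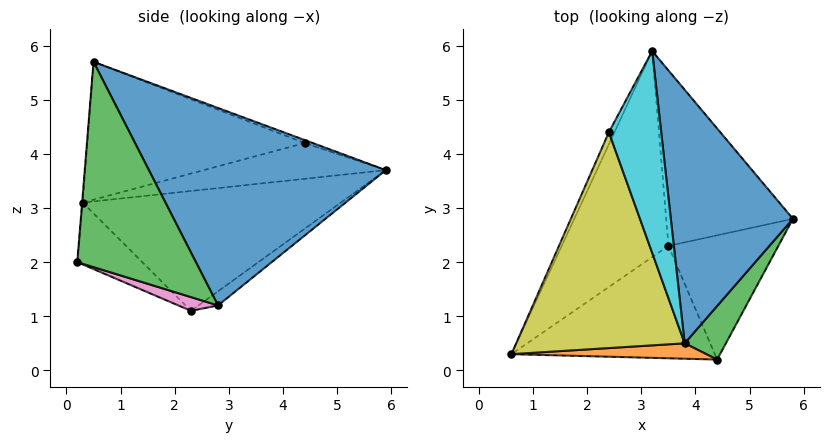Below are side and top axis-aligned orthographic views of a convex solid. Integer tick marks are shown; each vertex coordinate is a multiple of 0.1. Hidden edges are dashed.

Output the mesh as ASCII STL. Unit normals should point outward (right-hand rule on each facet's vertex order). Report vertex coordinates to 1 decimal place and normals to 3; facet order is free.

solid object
 facet normal 0.817 0.278 0.505
  outer loop
   vertex 3.8 0.5 5.7
   vertex 5.8 2.8 1.2
   vertex 3.2 5.9 3.7
  endloop
 endfacet
 facet normal -0.003 -0.997 0.080
  outer loop
   vertex 4.4 0.2 2.0
   vertex 3.8 0.5 5.7
   vertex 0.6 0.3 3.1
  endloop
 endfacet
 facet normal 0.888 -0.423 0.178
  outer loop
   vertex 4.4 0.2 2.0
   vertex 5.8 2.8 1.2
   vertex 3.8 0.5 5.7
  endloop
 endfacet
 facet normal -0.689 0.386 -0.614
  outer loop
   vertex 3.5 2.3 1.1
   vertex 0.6 0.3 3.1
   vertex 3.2 5.9 3.7
  endloop
 endfacet
 facet normal -0.090 0.578 -0.811
  outer loop
   vertex 3.5 2.3 1.1
   vertex 3.2 5.9 3.7
   vertex 5.8 2.8 1.2
  endloop
 endfacet
 facet normal -0.257 -0.472 -0.844
  outer loop
   vertex 3.5 2.3 1.1
   vertex 4.4 0.2 2.0
   vertex 0.6 0.3 3.1
  endloop
 endfacet
 facet normal 0.116 -0.349 -0.930
  outer loop
   vertex 3.5 2.3 1.1
   vertex 5.8 2.8 1.2
   vertex 4.4 0.2 2.0
  endloop
 endfacet
 facet normal -0.892 0.429 -0.140
  outer loop
   vertex 2.4 4.4 4.2
   vertex 3.2 5.9 3.7
   vertex 0.6 0.3 3.1
  endloop
 endfacet
 facet normal -0.632 0.070 0.772
  outer loop
   vertex 2.4 4.4 4.2
   vertex 0.6 0.3 3.1
   vertex 3.8 0.5 5.7
  endloop
 endfacet
 facet normal -0.054 0.342 0.938
  outer loop
   vertex 2.4 4.4 4.2
   vertex 3.8 0.5 5.7
   vertex 3.2 5.9 3.7
  endloop
 endfacet
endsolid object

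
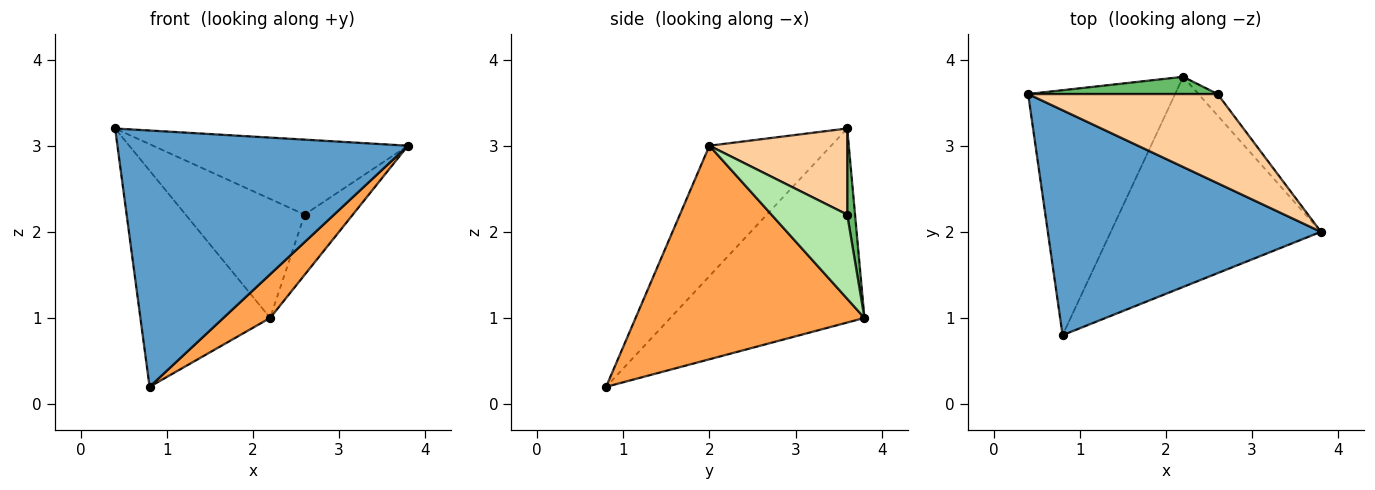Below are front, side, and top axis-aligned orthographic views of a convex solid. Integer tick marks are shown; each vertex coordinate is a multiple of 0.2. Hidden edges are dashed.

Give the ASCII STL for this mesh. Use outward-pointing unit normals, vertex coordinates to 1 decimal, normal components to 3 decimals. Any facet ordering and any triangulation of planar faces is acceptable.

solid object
 facet normal -0.300 -0.717 0.629
  outer loop
   vertex 0.8 0.8 0.2
   vertex 3.8 2.0 3.0
   vertex 0.4 3.6 3.2
  endloop
 endfacet
 facet normal -0.703 0.470 -0.533
  outer loop
   vertex 2.2 3.8 1.0
   vertex 0.8 0.8 0.2
   vertex 0.4 3.6 3.2
  endloop
 endfacet
 facet normal 0.705 -0.144 -0.694
  outer loop
   vertex 2.2 3.8 1.0
   vertex 3.8 2.0 3.0
   vertex 0.8 0.8 0.2
  endloop
 endfacet
 facet normal 0.329 0.608 0.723
  outer loop
   vertex 2.6 3.6 2.2
   vertex 0.4 3.6 3.2
   vertex 3.8 2.0 3.0
  endloop
 endfacet
 facet normal 0.065 0.988 0.143
  outer loop
   vertex 2.6 3.6 2.2
   vertex 2.2 3.8 1.0
   vertex 0.4 3.6 3.2
  endloop
 endfacet
 facet normal 0.829 0.527 -0.188
  outer loop
   vertex 2.6 3.6 2.2
   vertex 3.8 2.0 3.0
   vertex 2.2 3.8 1.0
  endloop
 endfacet
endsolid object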